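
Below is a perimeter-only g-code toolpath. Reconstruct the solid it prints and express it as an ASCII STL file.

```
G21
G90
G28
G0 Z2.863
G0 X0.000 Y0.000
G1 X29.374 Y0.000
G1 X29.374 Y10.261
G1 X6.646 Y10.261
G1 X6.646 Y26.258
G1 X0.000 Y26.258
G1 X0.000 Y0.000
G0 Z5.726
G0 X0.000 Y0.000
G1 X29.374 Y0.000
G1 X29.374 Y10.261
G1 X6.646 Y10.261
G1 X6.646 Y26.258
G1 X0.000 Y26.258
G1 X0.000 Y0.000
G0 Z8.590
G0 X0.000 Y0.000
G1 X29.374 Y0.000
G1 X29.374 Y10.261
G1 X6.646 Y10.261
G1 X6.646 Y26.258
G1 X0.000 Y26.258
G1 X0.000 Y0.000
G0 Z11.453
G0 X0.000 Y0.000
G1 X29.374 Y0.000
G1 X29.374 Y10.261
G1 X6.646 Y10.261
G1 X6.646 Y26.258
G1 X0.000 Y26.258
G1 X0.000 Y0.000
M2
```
solid part
  facet normal 0.0000 0.0000 -1.0000
    outer loop
      vertex 29.374 10.261 0.000
      vertex 29.374 0.000 0.000
      vertex 0.000 0.000 0.000
    endloop
  endfacet
  facet normal 0.0000 0.0000 -1.0000
    outer loop
      vertex 6.646 10.261 0.000
      vertex 29.374 10.261 0.000
      vertex 0.000 0.000 0.000
    endloop
  endfacet
  facet normal 0.0000 0.0000 -1.0000
    outer loop
      vertex 6.646 26.258 0.000
      vertex 6.646 10.261 0.000
      vertex 0.000 0.000 0.000
    endloop
  endfacet
  facet normal 0.0000 0.0000 -1.0000
    outer loop
      vertex 0.000 26.258 0.000
      vertex 6.646 26.258 0.000
      vertex 0.000 0.000 0.000
    endloop
  endfacet
  facet normal 0.0000 0.0000 1.0000
    outer loop
      vertex 0.000 0.000 11.453
      vertex 29.374 0.000 11.453
      vertex 29.374 10.261 11.453
    endloop
  endfacet
  facet normal 0.0000 0.0000 1.0000
    outer loop
      vertex 0.000 0.000 11.453
      vertex 29.374 10.261 11.453
      vertex 6.646 10.261 11.453
    endloop
  endfacet
  facet normal 0.0000 0.0000 1.0000
    outer loop
      vertex 0.000 0.000 11.453
      vertex 6.646 10.261 11.453
      vertex 6.646 26.258 11.453
    endloop
  endfacet
  facet normal 0.0000 0.0000 1.0000
    outer loop
      vertex 0.000 0.000 11.453
      vertex 6.646 26.258 11.453
      vertex 0.000 26.258 11.453
    endloop
  endfacet
  facet normal 0.0000 -1.0000 0.0000
    outer loop
      vertex 0.000 0.000 0.000
      vertex 29.374 0.000 0.000
      vertex 29.374 0.000 11.453
    endloop
  endfacet
  facet normal 0.0000 -1.0000 0.0000
    outer loop
      vertex 0.000 0.000 0.000
      vertex 29.374 0.000 11.453
      vertex 0.000 0.000 11.453
    endloop
  endfacet
  facet normal 1.0000 0.0000 0.0000
    outer loop
      vertex 29.374 0.000 0.000
      vertex 29.374 10.261 0.000
      vertex 29.374 10.261 11.453
    endloop
  endfacet
  facet normal 1.0000 0.0000 0.0000
    outer loop
      vertex 29.374 0.000 0.000
      vertex 29.374 10.261 11.453
      vertex 29.374 0.000 11.453
    endloop
  endfacet
  facet normal 0.0000 1.0000 0.0000
    outer loop
      vertex 29.374 10.261 0.000
      vertex 6.646 10.261 0.000
      vertex 6.646 10.261 11.453
    endloop
  endfacet
  facet normal 0.0000 1.0000 0.0000
    outer loop
      vertex 29.374 10.261 0.000
      vertex 6.646 10.261 11.453
      vertex 29.374 10.261 11.453
    endloop
  endfacet
  facet normal 1.0000 0.0000 0.0000
    outer loop
      vertex 6.646 10.261 0.000
      vertex 6.646 26.258 0.000
      vertex 6.646 26.258 11.453
    endloop
  endfacet
  facet normal 1.0000 0.0000 0.0000
    outer loop
      vertex 6.646 10.261 0.000
      vertex 6.646 26.258 11.453
      vertex 6.646 10.261 11.453
    endloop
  endfacet
  facet normal 0.0000 1.0000 0.0000
    outer loop
      vertex 6.646 26.258 0.000
      vertex 0.000 26.258 0.000
      vertex 0.000 26.258 11.453
    endloop
  endfacet
  facet normal 0.0000 1.0000 0.0000
    outer loop
      vertex 6.646 26.258 0.000
      vertex 0.000 26.258 11.453
      vertex 6.646 26.258 11.453
    endloop
  endfacet
  facet normal -1.0000 0.0000 0.0000
    outer loop
      vertex 0.000 26.258 0.000
      vertex 0.000 0.000 0.000
      vertex 0.000 0.000 11.453
    endloop
  endfacet
  facet normal -1.0000 0.0000 0.0000
    outer loop
      vertex 0.000 26.258 0.000
      vertex 0.000 0.000 11.453
      vertex 0.000 26.258 11.453
    endloop
  endfacet
endsolid part

The G0 Z moves step by Δz≈2.863 mm. Every layer's G1 loop is the same polygon, so the solid is a straight extrusion of it from z=0 to z≈11.5. Closing with flat bottom and top caps and triangulating gives 20 facets — an L-shaped prism: outer 29.4 × 26.3 mm, arm thicknesses ≈ 10.3 mm (horizontal) and 6.65 mm (vertical), extruded 11.5 mm in z.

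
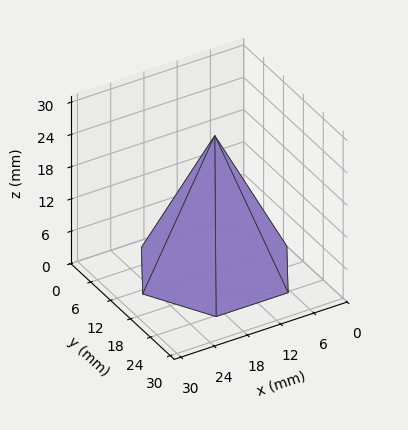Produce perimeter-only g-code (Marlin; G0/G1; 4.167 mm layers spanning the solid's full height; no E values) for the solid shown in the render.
Reading the render: the shape is a regular 6-sided pyramid, base circumscribed radius ≈ 13 mm, apex at z ≈ 25 mm (dimensions read to the nearest mm from the axis ticks). For the g-code, the solid's height is divided into equal slices at the stated Δz and each level perimeter traced with G1 moves after a G0 lift.

; perimeter-only toolpath
G21 ; units = mm
G90 ; absolute positioning
G28 ; home
; layer 1
G0 Z4.167
G0 X23.833 Y13.000
G1 X18.417 Y22.382
G1 X7.583 Y22.382
G1 X2.167 Y13.000
G1 X7.583 Y3.618
G1 X18.417 Y3.618
G1 X23.833 Y13.000
; layer 2
G0 Z8.333
G0 X21.667 Y13.000
G1 X17.333 Y20.505
G1 X8.667 Y20.505
G1 X4.333 Y13.000
G1 X8.667 Y5.495
G1 X17.333 Y5.495
G1 X21.667 Y13.000
; layer 3
G0 Z12.500
G0 X19.500 Y13.000
G1 X16.250 Y18.629
G1 X9.750 Y18.629
G1 X6.500 Y13.000
G1 X9.750 Y7.371
G1 X16.250 Y7.371
G1 X19.500 Y13.000
; layer 4
G0 Z16.667
G0 X17.333 Y13.000
G1 X15.167 Y16.753
G1 X10.833 Y16.753
G1 X8.667 Y13.000
G1 X10.833 Y9.247
G1 X15.167 Y9.247
G1 X17.333 Y13.000
; layer 5
G0 Z20.833
G0 X15.167 Y13.000
G1 X14.083 Y14.876
G1 X11.917 Y14.876
G1 X10.833 Y13.000
G1 X11.917 Y11.124
G1 X14.083 Y11.124
G1 X15.167 Y13.000
M2 ; end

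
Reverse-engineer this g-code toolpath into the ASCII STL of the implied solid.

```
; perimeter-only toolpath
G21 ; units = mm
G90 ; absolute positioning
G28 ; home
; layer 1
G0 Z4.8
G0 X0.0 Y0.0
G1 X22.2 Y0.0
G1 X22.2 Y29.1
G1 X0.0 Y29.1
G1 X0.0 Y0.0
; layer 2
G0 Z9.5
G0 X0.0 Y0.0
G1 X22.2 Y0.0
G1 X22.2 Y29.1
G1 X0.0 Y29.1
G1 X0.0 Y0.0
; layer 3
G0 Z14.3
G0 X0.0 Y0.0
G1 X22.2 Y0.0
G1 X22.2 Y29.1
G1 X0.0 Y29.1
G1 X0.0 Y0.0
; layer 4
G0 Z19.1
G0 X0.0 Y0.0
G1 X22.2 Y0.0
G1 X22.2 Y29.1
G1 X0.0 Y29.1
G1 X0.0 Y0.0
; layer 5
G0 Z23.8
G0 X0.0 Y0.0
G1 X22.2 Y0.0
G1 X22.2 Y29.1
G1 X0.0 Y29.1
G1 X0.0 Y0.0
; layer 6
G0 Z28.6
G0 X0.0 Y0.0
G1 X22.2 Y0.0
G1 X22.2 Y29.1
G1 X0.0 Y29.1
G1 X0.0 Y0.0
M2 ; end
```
solid part
  facet normal 0.0000 0.0000 -1.0000
    outer loop
      vertex 22.2 29.1 0.0
      vertex 22.2 0.0 0.0
      vertex 0.0 0.0 0.0
    endloop
  endfacet
  facet normal 0.0000 0.0000 -1.0000
    outer loop
      vertex 0.0 29.1 0.0
      vertex 22.2 29.1 0.0
      vertex 0.0 0.0 0.0
    endloop
  endfacet
  facet normal 0.0000 0.0000 1.0000
    outer loop
      vertex 0.0 0.0 28.6
      vertex 22.2 0.0 28.6
      vertex 22.2 29.1 28.6
    endloop
  endfacet
  facet normal 0.0000 0.0000 1.0000
    outer loop
      vertex 0.0 0.0 28.6
      vertex 22.2 29.1 28.6
      vertex 0.0 29.1 28.6
    endloop
  endfacet
  facet normal 0.0000 -1.0000 0.0000
    outer loop
      vertex 0.0 0.0 0.0
      vertex 22.2 0.0 0.0
      vertex 22.2 0.0 28.6
    endloop
  endfacet
  facet normal 0.0000 -1.0000 0.0000
    outer loop
      vertex 0.0 0.0 0.0
      vertex 22.2 0.0 28.6
      vertex 0.0 0.0 28.6
    endloop
  endfacet
  facet normal 0.0000 1.0000 0.0000
    outer loop
      vertex 22.2 29.1 28.6
      vertex 22.2 29.1 0.0
      vertex 0.0 29.1 0.0
    endloop
  endfacet
  facet normal 0.0000 1.0000 0.0000
    outer loop
      vertex 0.0 29.1 28.6
      vertex 22.2 29.1 28.6
      vertex 0.0 29.1 0.0
    endloop
  endfacet
  facet normal -1.0000 0.0000 0.0000
    outer loop
      vertex 0.0 29.1 28.6
      vertex 0.0 29.1 0.0
      vertex 0.0 0.0 0.0
    endloop
  endfacet
  facet normal -1.0000 0.0000 0.0000
    outer loop
      vertex 0.0 0.0 28.6
      vertex 0.0 29.1 28.6
      vertex 0.0 0.0 0.0
    endloop
  endfacet
  facet normal 1.0000 0.0000 0.0000
    outer loop
      vertex 22.2 0.0 0.0
      vertex 22.2 29.1 0.0
      vertex 22.2 29.1 28.6
    endloop
  endfacet
  facet normal 1.0000 0.0000 0.0000
    outer loop
      vertex 22.2 0.0 0.0
      vertex 22.2 29.1 28.6
      vertex 22.2 0.0 28.6
    endloop
  endfacet
endsolid part

The G0 Z moves step by Δz≈4.8 mm. Every layer's G1 loop is the same polygon, so the solid is a straight extrusion of it from z=0 to z≈28.6. Closing with flat bottom and top caps and triangulating gives 12 facets — a rectangular box, roughly 22.2 × 29.1 mm footprint and 28.6 mm tall.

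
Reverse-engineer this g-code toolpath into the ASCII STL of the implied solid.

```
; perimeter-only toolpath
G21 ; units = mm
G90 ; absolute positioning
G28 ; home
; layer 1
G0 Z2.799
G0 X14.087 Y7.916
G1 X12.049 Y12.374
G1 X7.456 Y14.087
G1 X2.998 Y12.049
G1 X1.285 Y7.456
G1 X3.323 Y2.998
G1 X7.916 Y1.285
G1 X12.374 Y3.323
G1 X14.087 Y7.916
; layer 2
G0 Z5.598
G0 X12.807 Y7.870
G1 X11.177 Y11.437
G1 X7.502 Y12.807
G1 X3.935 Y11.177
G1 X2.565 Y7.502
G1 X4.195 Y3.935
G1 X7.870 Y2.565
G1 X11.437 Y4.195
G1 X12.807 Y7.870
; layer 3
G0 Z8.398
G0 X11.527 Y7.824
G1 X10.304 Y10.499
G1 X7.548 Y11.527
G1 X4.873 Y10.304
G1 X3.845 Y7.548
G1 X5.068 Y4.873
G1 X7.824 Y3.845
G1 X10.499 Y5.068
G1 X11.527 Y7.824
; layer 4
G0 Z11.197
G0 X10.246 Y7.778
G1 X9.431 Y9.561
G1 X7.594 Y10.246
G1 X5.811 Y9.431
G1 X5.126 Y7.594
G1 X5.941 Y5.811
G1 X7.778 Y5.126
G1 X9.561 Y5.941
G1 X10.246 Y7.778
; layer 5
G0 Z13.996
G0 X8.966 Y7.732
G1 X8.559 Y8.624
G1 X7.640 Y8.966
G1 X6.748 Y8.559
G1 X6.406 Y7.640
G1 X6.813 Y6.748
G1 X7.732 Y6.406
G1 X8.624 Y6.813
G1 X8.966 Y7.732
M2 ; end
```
solid part
  facet normal 0.0000 0.0000 -1.0000
    outer loop
      vertex 7.410 15.367 0.000
      vertex 12.922 13.312 0.000
      vertex 15.367 7.962 0.000
    endloop
  endfacet
  facet normal 0.0000 0.0000 -1.0000
    outer loop
      vertex 2.060 12.922 0.000
      vertex 7.410 15.367 0.000
      vertex 15.367 7.962 0.000
    endloop
  endfacet
  facet normal 0.0000 0.0000 -1.0000
    outer loop
      vertex 0.005 7.410 0.000
      vertex 2.060 12.922 0.000
      vertex 15.367 7.962 0.000
    endloop
  endfacet
  facet normal 0.0000 0.0000 -1.0000
    outer loop
      vertex 2.450 2.060 0.000
      vertex 0.005 7.410 0.000
      vertex 15.367 7.962 0.000
    endloop
  endfacet
  facet normal 0.0000 0.0000 -1.0000
    outer loop
      vertex 7.962 0.005 0.000
      vertex 2.450 2.060 0.000
      vertex 15.367 7.962 0.000
    endloop
  endfacet
  facet normal 0.0000 0.0000 -1.0000
    outer loop
      vertex 13.312 2.450 0.000
      vertex 7.962 0.005 0.000
      vertex 15.367 7.962 0.000
    endloop
  endfacet
  facet normal 0.8377 0.3828 0.3894
    outer loop
      vertex 15.367 7.962 0.000
      vertex 12.922 13.312 0.000
      vertex 7.686 7.686 16.795
    endloop
  endfacet
  facet normal 0.3218 0.8630 0.3894
    outer loop
      vertex 12.922 13.312 0.000
      vertex 7.410 15.367 0.000
      vertex 7.686 7.686 16.795
    endloop
  endfacet
  facet normal -0.3828 0.8377 0.3894
    outer loop
      vertex 7.410 15.367 0.000
      vertex 2.060 12.922 0.000
      vertex 7.686 7.686 16.795
    endloop
  endfacet
  facet normal -0.8630 0.3218 0.3894
    outer loop
      vertex 2.060 12.922 0.000
      vertex 0.005 7.410 0.000
      vertex 7.686 7.686 16.795
    endloop
  endfacet
  facet normal -0.8377 -0.3828 0.3894
    outer loop
      vertex 0.005 7.410 0.000
      vertex 2.450 2.060 0.000
      vertex 7.686 7.686 16.795
    endloop
  endfacet
  facet normal -0.3218 -0.8630 0.3894
    outer loop
      vertex 2.450 2.060 0.000
      vertex 7.962 0.005 0.000
      vertex 7.686 7.686 16.795
    endloop
  endfacet
  facet normal 0.3828 -0.8377 0.3894
    outer loop
      vertex 7.962 0.005 0.000
      vertex 13.312 2.450 0.000
      vertex 7.686 7.686 16.795
    endloop
  endfacet
  facet normal 0.8630 -0.3218 0.3894
    outer loop
      vertex 13.312 2.450 0.000
      vertex 15.367 7.962 0.000
      vertex 7.686 7.686 16.795
    endloop
  endfacet
endsolid part

The G0 Z moves step by Δz≈2.799 mm. The G1 loops shrink linearly with z, so the solid tapers from its base footprint up to z≈16.8. Closing with a flat bottom cap and the tapered top and triangulating gives 14 facets — a regular 8-sided pyramid, base circumscribed radius ≈ 7.69 mm, apex at z ≈ 16.8 mm.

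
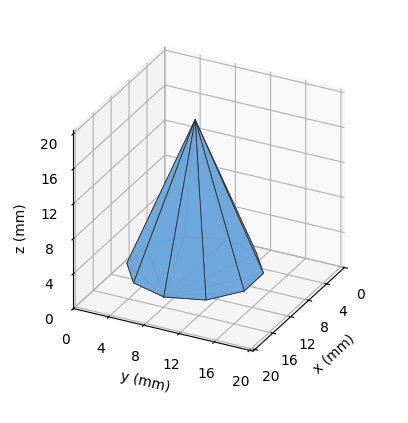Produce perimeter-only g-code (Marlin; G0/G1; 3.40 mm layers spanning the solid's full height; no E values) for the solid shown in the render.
Reading the render: the shape is a regular 10-sided pyramid, base circumscribed radius ≈ 7 mm, apex at z ≈ 17 mm (dimensions read to the nearest mm from the axis ticks). For the g-code, the solid's height is divided into equal slices at the stated Δz and each level perimeter traced with G1 moves after a G0 lift.

; perimeter-only toolpath
G21 ; units = mm
G90 ; absolute positioning
G28 ; home
; layer 1
G0 Z3.40
G0 X12.60 Y7.00
G1 X11.53 Y10.29
G1 X8.73 Y12.33
G1 X5.27 Y12.33
G1 X2.47 Y10.29
G1 X1.40 Y7.00
G1 X2.47 Y3.71
G1 X5.27 Y1.67
G1 X8.73 Y1.67
G1 X11.53 Y3.71
G1 X12.60 Y7.00
; layer 2
G0 Z6.80
G0 X11.20 Y7.00
G1 X10.40 Y9.47
G1 X8.30 Y11.00
G1 X5.70 Y11.00
G1 X3.60 Y9.47
G1 X2.80 Y7.00
G1 X3.60 Y4.53
G1 X5.70 Y3.00
G1 X8.30 Y3.00
G1 X10.40 Y4.53
G1 X11.20 Y7.00
; layer 3
G0 Z10.20
G0 X9.80 Y7.00
G1 X9.26 Y8.64
G1 X7.86 Y9.66
G1 X6.14 Y9.66
G1 X4.74 Y8.64
G1 X4.20 Y7.00
G1 X4.74 Y5.36
G1 X6.14 Y4.34
G1 X7.86 Y4.34
G1 X9.26 Y5.36
G1 X9.80 Y7.00
; layer 4
G0 Z13.60
G0 X8.40 Y7.00
G1 X8.13 Y7.82
G1 X7.43 Y8.33
G1 X6.57 Y8.33
G1 X5.87 Y7.82
G1 X5.60 Y7.00
G1 X5.87 Y6.18
G1 X6.57 Y5.67
G1 X7.43 Y5.67
G1 X8.13 Y6.18
G1 X8.40 Y7.00
M2 ; end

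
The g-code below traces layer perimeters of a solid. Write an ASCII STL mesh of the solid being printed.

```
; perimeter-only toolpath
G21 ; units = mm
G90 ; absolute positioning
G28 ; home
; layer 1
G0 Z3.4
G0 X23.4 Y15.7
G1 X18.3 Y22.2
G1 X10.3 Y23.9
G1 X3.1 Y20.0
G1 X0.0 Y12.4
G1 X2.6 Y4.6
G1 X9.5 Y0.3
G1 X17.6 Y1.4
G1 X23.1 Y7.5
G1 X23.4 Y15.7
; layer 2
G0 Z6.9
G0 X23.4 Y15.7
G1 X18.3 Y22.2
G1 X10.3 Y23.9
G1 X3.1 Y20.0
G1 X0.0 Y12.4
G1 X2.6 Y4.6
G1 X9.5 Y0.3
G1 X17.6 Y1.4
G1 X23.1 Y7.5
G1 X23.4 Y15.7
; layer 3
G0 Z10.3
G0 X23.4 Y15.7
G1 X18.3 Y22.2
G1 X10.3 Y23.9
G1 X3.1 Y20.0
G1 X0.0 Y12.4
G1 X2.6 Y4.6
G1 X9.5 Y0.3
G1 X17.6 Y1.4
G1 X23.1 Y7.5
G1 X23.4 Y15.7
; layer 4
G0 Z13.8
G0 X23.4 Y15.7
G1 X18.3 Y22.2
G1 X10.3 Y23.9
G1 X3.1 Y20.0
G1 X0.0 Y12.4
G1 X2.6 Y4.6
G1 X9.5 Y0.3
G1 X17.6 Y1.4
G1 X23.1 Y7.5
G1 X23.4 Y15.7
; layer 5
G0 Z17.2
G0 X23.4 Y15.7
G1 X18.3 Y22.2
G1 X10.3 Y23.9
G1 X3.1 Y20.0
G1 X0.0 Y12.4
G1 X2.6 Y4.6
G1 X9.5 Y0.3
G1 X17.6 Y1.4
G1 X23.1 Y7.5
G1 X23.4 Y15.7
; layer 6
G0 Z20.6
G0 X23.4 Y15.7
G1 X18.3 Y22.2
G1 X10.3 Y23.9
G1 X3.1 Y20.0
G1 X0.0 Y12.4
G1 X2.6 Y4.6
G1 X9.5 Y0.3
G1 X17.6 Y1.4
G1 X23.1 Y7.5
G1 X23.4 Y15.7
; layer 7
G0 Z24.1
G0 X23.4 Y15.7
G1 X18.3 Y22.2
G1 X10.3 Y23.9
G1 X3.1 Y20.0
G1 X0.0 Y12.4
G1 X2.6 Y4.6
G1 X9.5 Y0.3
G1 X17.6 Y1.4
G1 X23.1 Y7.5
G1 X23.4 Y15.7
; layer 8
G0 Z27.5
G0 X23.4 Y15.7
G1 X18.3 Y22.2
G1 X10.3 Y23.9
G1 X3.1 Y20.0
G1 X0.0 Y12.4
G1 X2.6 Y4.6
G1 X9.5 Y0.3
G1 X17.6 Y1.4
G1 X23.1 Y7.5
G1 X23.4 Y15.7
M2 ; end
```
solid part
  facet normal 0.0000 0.0000 -1.0000
    outer loop
      vertex 10.3 23.9 0.0
      vertex 18.3 22.2 0.0
      vertex 23.4 15.7 0.0
    endloop
  endfacet
  facet normal 0.0000 0.0000 -1.0000
    outer loop
      vertex 3.1 20.0 0.0
      vertex 10.3 23.9 0.0
      vertex 23.4 15.7 0.0
    endloop
  endfacet
  facet normal 0.0000 0.0000 -1.0000
    outer loop
      vertex 0.0 12.4 0.0
      vertex 3.1 20.0 0.0
      vertex 23.4 15.7 0.0
    endloop
  endfacet
  facet normal 0.0000 0.0000 -1.0000
    outer loop
      vertex 2.6 4.6 0.0
      vertex 0.0 12.4 0.0
      vertex 23.4 15.7 0.0
    endloop
  endfacet
  facet normal 0.0000 0.0000 -1.0000
    outer loop
      vertex 9.5 0.3 0.0
      vertex 2.6 4.6 0.0
      vertex 23.4 15.7 0.0
    endloop
  endfacet
  facet normal 0.0000 0.0000 -1.0000
    outer loop
      vertex 17.6 1.4 0.0
      vertex 9.5 0.3 0.0
      vertex 23.4 15.7 0.0
    endloop
  endfacet
  facet normal 0.0000 0.0000 -1.0000
    outer loop
      vertex 23.1 7.5 0.0
      vertex 17.6 1.4 0.0
      vertex 23.4 15.7 0.0
    endloop
  endfacet
  facet normal 0.0000 0.0000 1.0000
    outer loop
      vertex 23.4 15.7 27.5
      vertex 18.3 22.2 27.5
      vertex 10.3 23.9 27.5
    endloop
  endfacet
  facet normal 0.0000 0.0000 1.0000
    outer loop
      vertex 23.4 15.7 27.5
      vertex 10.3 23.9 27.5
      vertex 3.1 20.0 27.5
    endloop
  endfacet
  facet normal 0.0000 0.0000 1.0000
    outer loop
      vertex 23.4 15.7 27.5
      vertex 3.1 20.0 27.5
      vertex 0.0 12.4 27.5
    endloop
  endfacet
  facet normal 0.0000 0.0000 1.0000
    outer loop
      vertex 23.4 15.7 27.5
      vertex 0.0 12.4 27.5
      vertex 2.6 4.6 27.5
    endloop
  endfacet
  facet normal 0.0000 0.0000 1.0000
    outer loop
      vertex 23.4 15.7 27.5
      vertex 2.6 4.6 27.5
      vertex 9.5 0.3 27.5
    endloop
  endfacet
  facet normal 0.0000 0.0000 1.0000
    outer loop
      vertex 23.4 15.7 27.5
      vertex 9.5 0.3 27.5
      vertex 17.6 1.4 27.5
    endloop
  endfacet
  facet normal 0.0000 0.0000 1.0000
    outer loop
      vertex 23.4 15.7 27.5
      vertex 17.6 1.4 27.5
      vertex 23.1 7.5 27.5
    endloop
  endfacet
  facet normal 0.7867 0.6173 0.0000
    outer loop
      vertex 23.4 15.7 0.0
      vertex 18.3 22.2 0.0
      vertex 18.3 22.2 27.5
    endloop
  endfacet
  facet normal 0.7867 0.6173 0.0000
    outer loop
      vertex 23.4 15.7 0.0
      vertex 18.3 22.2 27.5
      vertex 23.4 15.7 27.5
    endloop
  endfacet
  facet normal 0.2079 0.9782 0.0000
    outer loop
      vertex 18.3 22.2 0.0
      vertex 10.3 23.9 0.0
      vertex 10.3 23.9 27.5
    endloop
  endfacet
  facet normal 0.2079 0.9782 0.0000
    outer loop
      vertex 18.3 22.2 0.0
      vertex 10.3 23.9 27.5
      vertex 18.3 22.2 27.5
    endloop
  endfacet
  facet normal -0.4763 0.8793 0.0000
    outer loop
      vertex 10.3 23.9 0.0
      vertex 3.1 20.0 0.0
      vertex 3.1 20.0 27.5
    endloop
  endfacet
  facet normal -0.4763 0.8793 0.0000
    outer loop
      vertex 10.3 23.9 0.0
      vertex 3.1 20.0 27.5
      vertex 10.3 23.9 27.5
    endloop
  endfacet
  facet normal -0.9259 0.3777 0.0000
    outer loop
      vertex 3.1 20.0 0.0
      vertex 0.0 12.4 0.0
      vertex 0.0 12.4 27.5
    endloop
  endfacet
  facet normal -0.9259 0.3777 0.0000
    outer loop
      vertex 3.1 20.0 0.0
      vertex 0.0 12.4 27.5
      vertex 3.1 20.0 27.5
    endloop
  endfacet
  facet normal -0.9487 -0.3162 0.0000
    outer loop
      vertex 0.0 12.4 0.0
      vertex 2.6 4.6 0.0
      vertex 2.6 4.6 27.5
    endloop
  endfacet
  facet normal -0.9487 -0.3162 0.0000
    outer loop
      vertex 0.0 12.4 0.0
      vertex 2.6 4.6 27.5
      vertex 0.0 12.4 27.5
    endloop
  endfacet
  facet normal -0.5289 -0.8487 0.0000
    outer loop
      vertex 2.6 4.6 0.0
      vertex 9.5 0.3 0.0
      vertex 9.5 0.3 27.5
    endloop
  endfacet
  facet normal -0.5289 -0.8487 0.0000
    outer loop
      vertex 2.6 4.6 0.0
      vertex 9.5 0.3 27.5
      vertex 2.6 4.6 27.5
    endloop
  endfacet
  facet normal 0.1346 -0.9909 0.0000
    outer loop
      vertex 9.5 0.3 0.0
      vertex 17.6 1.4 0.0
      vertex 17.6 1.4 27.5
    endloop
  endfacet
  facet normal 0.1346 -0.9909 0.0000
    outer loop
      vertex 9.5 0.3 0.0
      vertex 17.6 1.4 27.5
      vertex 9.5 0.3 27.5
    endloop
  endfacet
  facet normal 0.7427 -0.6696 0.0000
    outer loop
      vertex 17.6 1.4 0.0
      vertex 23.1 7.5 0.0
      vertex 23.1 7.5 27.5
    endloop
  endfacet
  facet normal 0.7427 -0.6696 0.0000
    outer loop
      vertex 17.6 1.4 0.0
      vertex 23.1 7.5 27.5
      vertex 17.6 1.4 27.5
    endloop
  endfacet
  facet normal 0.9993 -0.0366 0.0000
    outer loop
      vertex 23.1 7.5 0.0
      vertex 23.4 15.7 0.0
      vertex 23.4 15.7 27.5
    endloop
  endfacet
  facet normal 0.9993 -0.0366 0.0000
    outer loop
      vertex 23.1 7.5 0.0
      vertex 23.4 15.7 27.5
      vertex 23.1 7.5 27.5
    endloop
  endfacet
endsolid part

The G0 Z moves step by Δz≈3.4 mm. Every layer's G1 loop is the same polygon, so the solid is a straight extrusion of it from z=0 to z≈27.5. Closing with flat bottom and top caps and triangulating gives 32 facets — a regular 9-sided prism (a cylinder approximated with 9 flat sides), circumscribed radius ≈ 12 mm, height ≈ 27.5 mm.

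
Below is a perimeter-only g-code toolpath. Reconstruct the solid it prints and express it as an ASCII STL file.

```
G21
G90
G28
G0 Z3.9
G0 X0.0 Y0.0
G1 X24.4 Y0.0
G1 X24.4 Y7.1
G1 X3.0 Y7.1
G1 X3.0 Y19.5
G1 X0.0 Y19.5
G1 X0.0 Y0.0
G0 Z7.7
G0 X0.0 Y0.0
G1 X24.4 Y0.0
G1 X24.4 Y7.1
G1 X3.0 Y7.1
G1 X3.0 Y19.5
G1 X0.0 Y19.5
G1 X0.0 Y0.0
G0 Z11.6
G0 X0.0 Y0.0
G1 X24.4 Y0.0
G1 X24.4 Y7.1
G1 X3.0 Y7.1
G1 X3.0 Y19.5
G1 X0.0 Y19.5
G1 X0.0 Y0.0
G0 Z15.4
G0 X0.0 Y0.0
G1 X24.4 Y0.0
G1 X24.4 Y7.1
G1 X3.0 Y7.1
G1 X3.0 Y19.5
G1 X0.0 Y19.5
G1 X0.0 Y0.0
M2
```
solid part
  facet normal 0.0000 0.0000 -1.0000
    outer loop
      vertex 24.4 7.1 0.0
      vertex 24.4 0.0 0.0
      vertex 0.0 0.0 0.0
    endloop
  endfacet
  facet normal 0.0000 0.0000 -1.0000
    outer loop
      vertex 3.0 7.1 0.0
      vertex 24.4 7.1 0.0
      vertex 0.0 0.0 0.0
    endloop
  endfacet
  facet normal 0.0000 0.0000 -1.0000
    outer loop
      vertex 3.0 19.5 0.0
      vertex 3.0 7.1 0.0
      vertex 0.0 0.0 0.0
    endloop
  endfacet
  facet normal 0.0000 0.0000 -1.0000
    outer loop
      vertex 0.0 19.5 0.0
      vertex 3.0 19.5 0.0
      vertex 0.0 0.0 0.0
    endloop
  endfacet
  facet normal 0.0000 0.0000 1.0000
    outer loop
      vertex 0.0 0.0 15.4
      vertex 24.4 0.0 15.4
      vertex 24.4 7.1 15.4
    endloop
  endfacet
  facet normal 0.0000 0.0000 1.0000
    outer loop
      vertex 0.0 0.0 15.4
      vertex 24.4 7.1 15.4
      vertex 3.0 7.1 15.4
    endloop
  endfacet
  facet normal 0.0000 0.0000 1.0000
    outer loop
      vertex 0.0 0.0 15.4
      vertex 3.0 7.1 15.4
      vertex 3.0 19.5 15.4
    endloop
  endfacet
  facet normal 0.0000 0.0000 1.0000
    outer loop
      vertex 0.0 0.0 15.4
      vertex 3.0 19.5 15.4
      vertex 0.0 19.5 15.4
    endloop
  endfacet
  facet normal 0.0000 -1.0000 0.0000
    outer loop
      vertex 0.0 0.0 0.0
      vertex 24.4 0.0 0.0
      vertex 24.4 0.0 15.4
    endloop
  endfacet
  facet normal 0.0000 -1.0000 0.0000
    outer loop
      vertex 0.0 0.0 0.0
      vertex 24.4 0.0 15.4
      vertex 0.0 0.0 15.4
    endloop
  endfacet
  facet normal 1.0000 0.0000 0.0000
    outer loop
      vertex 24.4 0.0 0.0
      vertex 24.4 7.1 0.0
      vertex 24.4 7.1 15.4
    endloop
  endfacet
  facet normal 1.0000 0.0000 0.0000
    outer loop
      vertex 24.4 0.0 0.0
      vertex 24.4 7.1 15.4
      vertex 24.4 0.0 15.4
    endloop
  endfacet
  facet normal 0.0000 1.0000 0.0000
    outer loop
      vertex 24.4 7.1 0.0
      vertex 3.0 7.1 0.0
      vertex 3.0 7.1 15.4
    endloop
  endfacet
  facet normal 0.0000 1.0000 0.0000
    outer loop
      vertex 24.4 7.1 0.0
      vertex 3.0 7.1 15.4
      vertex 24.4 7.1 15.4
    endloop
  endfacet
  facet normal 1.0000 0.0000 0.0000
    outer loop
      vertex 3.0 7.1 0.0
      vertex 3.0 19.5 0.0
      vertex 3.0 19.5 15.4
    endloop
  endfacet
  facet normal 1.0000 0.0000 0.0000
    outer loop
      vertex 3.0 7.1 0.0
      vertex 3.0 19.5 15.4
      vertex 3.0 7.1 15.4
    endloop
  endfacet
  facet normal 0.0000 1.0000 0.0000
    outer loop
      vertex 3.0 19.5 0.0
      vertex 0.0 19.5 0.0
      vertex 0.0 19.5 15.4
    endloop
  endfacet
  facet normal 0.0000 1.0000 0.0000
    outer loop
      vertex 3.0 19.5 0.0
      vertex 0.0 19.5 15.4
      vertex 3.0 19.5 15.4
    endloop
  endfacet
  facet normal -1.0000 0.0000 0.0000
    outer loop
      vertex 0.0 19.5 0.0
      vertex 0.0 0.0 0.0
      vertex 0.0 0.0 15.4
    endloop
  endfacet
  facet normal -1.0000 0.0000 0.0000
    outer loop
      vertex 0.0 19.5 0.0
      vertex 0.0 0.0 15.4
      vertex 0.0 19.5 15.4
    endloop
  endfacet
endsolid part

The G0 Z moves step by Δz≈3.9 mm. Every layer's G1 loop is the same polygon, so the solid is a straight extrusion of it from z=0 to z≈15.4. Closing with flat bottom and top caps and triangulating gives 20 facets — an L-shaped prism: outer 24.4 × 19.5 mm, arm thicknesses ≈ 7.1 mm (horizontal) and 3 mm (vertical), extruded 15.4 mm in z.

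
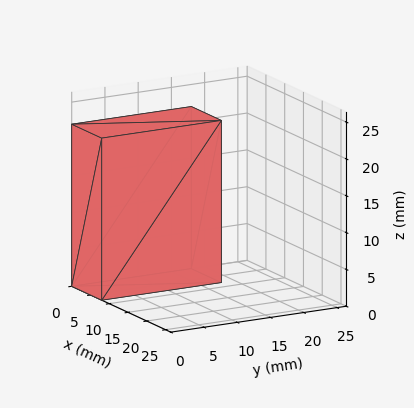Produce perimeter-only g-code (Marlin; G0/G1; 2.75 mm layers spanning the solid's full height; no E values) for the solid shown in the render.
Reading the render: the shape is a rectangular box, roughly 8 × 18 mm footprint and 22 mm tall (dimensions read to the nearest mm from the axis ticks). For the g-code, the solid's height is divided into equal slices at the stated Δz and each level perimeter traced with G1 moves after a G0 lift.

; perimeter-only toolpath
G21 ; units = mm
G90 ; absolute positioning
G28 ; home
; layer 1
G0 Z2.75
G0 X0.00 Y0.00
G1 X8.00 Y0.00
G1 X8.00 Y18.00
G1 X0.00 Y18.00
G1 X0.00 Y0.00
; layer 2
G0 Z5.50
G0 X0.00 Y0.00
G1 X8.00 Y0.00
G1 X8.00 Y18.00
G1 X0.00 Y18.00
G1 X0.00 Y0.00
; layer 3
G0 Z8.25
G0 X0.00 Y0.00
G1 X8.00 Y0.00
G1 X8.00 Y18.00
G1 X0.00 Y18.00
G1 X0.00 Y0.00
; layer 4
G0 Z11.00
G0 X0.00 Y0.00
G1 X8.00 Y0.00
G1 X8.00 Y18.00
G1 X0.00 Y18.00
G1 X0.00 Y0.00
; layer 5
G0 Z13.75
G0 X0.00 Y0.00
G1 X8.00 Y0.00
G1 X8.00 Y18.00
G1 X0.00 Y18.00
G1 X0.00 Y0.00
; layer 6
G0 Z16.50
G0 X0.00 Y0.00
G1 X8.00 Y0.00
G1 X8.00 Y18.00
G1 X0.00 Y18.00
G1 X0.00 Y0.00
; layer 7
G0 Z19.25
G0 X0.00 Y0.00
G1 X8.00 Y0.00
G1 X8.00 Y18.00
G1 X0.00 Y18.00
G1 X0.00 Y0.00
; layer 8
G0 Z22.00
G0 X0.00 Y0.00
G1 X8.00 Y0.00
G1 X8.00 Y18.00
G1 X0.00 Y18.00
G1 X0.00 Y0.00
M2 ; end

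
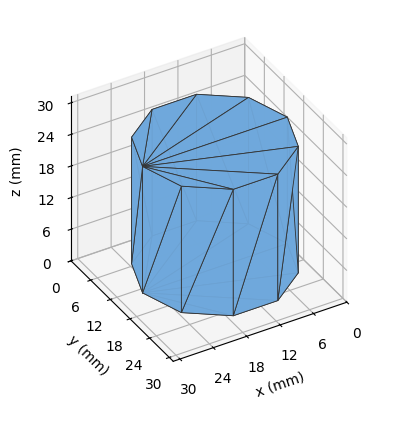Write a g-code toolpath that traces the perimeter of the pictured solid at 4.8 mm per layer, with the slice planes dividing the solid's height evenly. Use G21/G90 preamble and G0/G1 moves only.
Reading the render: the shape is a regular 10-sided prism (a cylinder approximated with 10 flat sides), circumscribed radius ≈ 13 mm, height ≈ 24 mm (dimensions read to the nearest mm from the axis ticks). For the g-code, the solid's height is divided into equal slices at the stated Δz and each level perimeter traced with G1 moves after a G0 lift.

; perimeter-only toolpath
G21 ; units = mm
G90 ; absolute positioning
G28 ; home
; layer 1
G0 Z4.8
G0 X26.0 Y13.0
G1 X23.5 Y20.6
G1 X17.0 Y25.4
G1 X9.0 Y25.4
G1 X2.5 Y20.6
G1 X0.0 Y13.0
G1 X2.5 Y5.4
G1 X9.0 Y0.6
G1 X17.0 Y0.6
G1 X23.5 Y5.4
G1 X26.0 Y13.0
; layer 2
G0 Z9.6
G0 X26.0 Y13.0
G1 X23.5 Y20.6
G1 X17.0 Y25.4
G1 X9.0 Y25.4
G1 X2.5 Y20.6
G1 X0.0 Y13.0
G1 X2.5 Y5.4
G1 X9.0 Y0.6
G1 X17.0 Y0.6
G1 X23.5 Y5.4
G1 X26.0 Y13.0
; layer 3
G0 Z14.4
G0 X26.0 Y13.0
G1 X23.5 Y20.6
G1 X17.0 Y25.4
G1 X9.0 Y25.4
G1 X2.5 Y20.6
G1 X0.0 Y13.0
G1 X2.5 Y5.4
G1 X9.0 Y0.6
G1 X17.0 Y0.6
G1 X23.5 Y5.4
G1 X26.0 Y13.0
; layer 4
G0 Z19.2
G0 X26.0 Y13.0
G1 X23.5 Y20.6
G1 X17.0 Y25.4
G1 X9.0 Y25.4
G1 X2.5 Y20.6
G1 X0.0 Y13.0
G1 X2.5 Y5.4
G1 X9.0 Y0.6
G1 X17.0 Y0.6
G1 X23.5 Y5.4
G1 X26.0 Y13.0
; layer 5
G0 Z24.0
G0 X26.0 Y13.0
G1 X23.5 Y20.6
G1 X17.0 Y25.4
G1 X9.0 Y25.4
G1 X2.5 Y20.6
G1 X0.0 Y13.0
G1 X2.5 Y5.4
G1 X9.0 Y0.6
G1 X17.0 Y0.6
G1 X23.5 Y5.4
G1 X26.0 Y13.0
M2 ; end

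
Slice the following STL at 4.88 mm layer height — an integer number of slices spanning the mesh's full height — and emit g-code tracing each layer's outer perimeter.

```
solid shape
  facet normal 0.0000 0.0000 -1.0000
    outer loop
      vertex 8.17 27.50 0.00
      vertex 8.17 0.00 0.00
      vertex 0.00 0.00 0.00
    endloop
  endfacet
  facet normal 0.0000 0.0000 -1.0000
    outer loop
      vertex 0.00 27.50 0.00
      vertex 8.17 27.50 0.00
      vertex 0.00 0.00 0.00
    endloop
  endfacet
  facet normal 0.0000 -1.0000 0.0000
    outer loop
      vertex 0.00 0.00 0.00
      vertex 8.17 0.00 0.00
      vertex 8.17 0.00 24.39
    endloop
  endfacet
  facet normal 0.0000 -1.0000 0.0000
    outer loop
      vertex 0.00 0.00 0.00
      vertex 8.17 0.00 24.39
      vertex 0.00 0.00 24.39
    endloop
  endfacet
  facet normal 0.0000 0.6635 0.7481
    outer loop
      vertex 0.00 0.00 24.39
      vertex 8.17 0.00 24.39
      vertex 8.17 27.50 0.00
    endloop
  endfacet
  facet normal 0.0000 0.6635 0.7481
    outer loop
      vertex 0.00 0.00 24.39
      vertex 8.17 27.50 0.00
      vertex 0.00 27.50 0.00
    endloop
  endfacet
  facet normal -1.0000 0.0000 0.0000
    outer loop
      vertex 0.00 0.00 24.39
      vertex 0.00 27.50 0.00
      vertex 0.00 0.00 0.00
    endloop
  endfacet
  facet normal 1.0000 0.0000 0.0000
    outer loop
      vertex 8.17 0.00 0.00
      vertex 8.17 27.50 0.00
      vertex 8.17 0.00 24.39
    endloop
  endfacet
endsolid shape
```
; perimeter-only toolpath
G21 ; units = mm
G90 ; absolute positioning
G28 ; home
; layer 1
G0 Z4.88
G0 X0.00 Y0.00
G1 X8.17 Y0.00
G1 X8.17 Y22.00
G1 X0.00 Y22.00
G1 X0.00 Y0.00
; layer 2
G0 Z9.76
G0 X0.00 Y0.00
G1 X8.17 Y0.00
G1 X8.17 Y16.50
G1 X0.00 Y16.50
G1 X0.00 Y0.00
; layer 3
G0 Z14.63
G0 X0.00 Y0.00
G1 X8.17 Y0.00
G1 X8.17 Y11.00
G1 X0.00 Y11.00
G1 X0.00 Y0.00
; layer 4
G0 Z19.51
G0 X0.00 Y0.00
G1 X8.17 Y0.00
G1 X8.17 Y5.50
G1 X0.00 Y5.50
G1 X0.00 Y0.00
M2 ; end

The solid is a wedge (ramp): 8.17 × 27.5 mm base, rising to 24.4 mm along the y=0 edge and sloping linearly to z=0 at y=27.5. Slicing at Δz = 4.88 mm — 5 equal slices spanning the solid's height, so layer i sits at z = i·h/5 — gives 4 non-empty perimeters. Each is a 4-segment closed polygon; G0 lifts to the layer z and rapids to the start vertex, then G1 traces the edges. The cross-section shrinks linearly with z (the slice at the apex is degenerate and omitted).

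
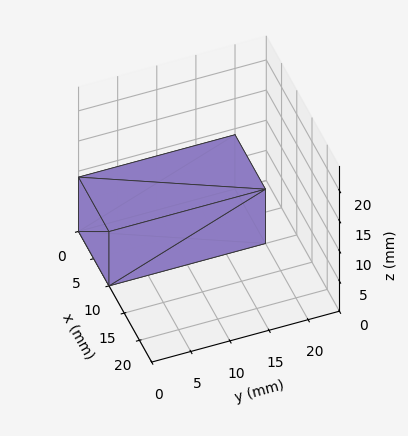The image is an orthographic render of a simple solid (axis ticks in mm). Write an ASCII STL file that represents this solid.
Reading the render: the shape is a rectangular box, roughly 10 × 20 mm footprint and 9 mm tall (dimensions read to the nearest mm from the axis ticks). For the STL, each face is triangulated and given an outward normal.

solid part
  facet normal 0.0000 0.0000 -1.0000
    outer loop
      vertex 10.000 20.000 0.000
      vertex 10.000 0.000 0.000
      vertex 0.000 0.000 0.000
    endloop
  endfacet
  facet normal 0.0000 0.0000 -1.0000
    outer loop
      vertex 0.000 20.000 0.000
      vertex 10.000 20.000 0.000
      vertex 0.000 0.000 0.000
    endloop
  endfacet
  facet normal 0.0000 0.0000 1.0000
    outer loop
      vertex 0.000 0.000 9.000
      vertex 10.000 0.000 9.000
      vertex 10.000 20.000 9.000
    endloop
  endfacet
  facet normal 0.0000 0.0000 1.0000
    outer loop
      vertex 0.000 0.000 9.000
      vertex 10.000 20.000 9.000
      vertex 0.000 20.000 9.000
    endloop
  endfacet
  facet normal 0.0000 -1.0000 0.0000
    outer loop
      vertex 0.000 0.000 0.000
      vertex 10.000 0.000 0.000
      vertex 10.000 0.000 9.000
    endloop
  endfacet
  facet normal 0.0000 -1.0000 0.0000
    outer loop
      vertex 0.000 0.000 0.000
      vertex 10.000 0.000 9.000
      vertex 0.000 0.000 9.000
    endloop
  endfacet
  facet normal 0.0000 1.0000 0.0000
    outer loop
      vertex 10.000 20.000 9.000
      vertex 10.000 20.000 0.000
      vertex 0.000 20.000 0.000
    endloop
  endfacet
  facet normal 0.0000 1.0000 0.0000
    outer loop
      vertex 0.000 20.000 9.000
      vertex 10.000 20.000 9.000
      vertex 0.000 20.000 0.000
    endloop
  endfacet
  facet normal -1.0000 0.0000 0.0000
    outer loop
      vertex 0.000 20.000 9.000
      vertex 0.000 20.000 0.000
      vertex 0.000 0.000 0.000
    endloop
  endfacet
  facet normal -1.0000 0.0000 0.0000
    outer loop
      vertex 0.000 0.000 9.000
      vertex 0.000 20.000 9.000
      vertex 0.000 0.000 0.000
    endloop
  endfacet
  facet normal 1.0000 0.0000 0.0000
    outer loop
      vertex 10.000 0.000 0.000
      vertex 10.000 20.000 0.000
      vertex 10.000 20.000 9.000
    endloop
  endfacet
  facet normal 1.0000 0.0000 0.0000
    outer loop
      vertex 10.000 0.000 0.000
      vertex 10.000 20.000 9.000
      vertex 10.000 0.000 9.000
    endloop
  endfacet
endsolid part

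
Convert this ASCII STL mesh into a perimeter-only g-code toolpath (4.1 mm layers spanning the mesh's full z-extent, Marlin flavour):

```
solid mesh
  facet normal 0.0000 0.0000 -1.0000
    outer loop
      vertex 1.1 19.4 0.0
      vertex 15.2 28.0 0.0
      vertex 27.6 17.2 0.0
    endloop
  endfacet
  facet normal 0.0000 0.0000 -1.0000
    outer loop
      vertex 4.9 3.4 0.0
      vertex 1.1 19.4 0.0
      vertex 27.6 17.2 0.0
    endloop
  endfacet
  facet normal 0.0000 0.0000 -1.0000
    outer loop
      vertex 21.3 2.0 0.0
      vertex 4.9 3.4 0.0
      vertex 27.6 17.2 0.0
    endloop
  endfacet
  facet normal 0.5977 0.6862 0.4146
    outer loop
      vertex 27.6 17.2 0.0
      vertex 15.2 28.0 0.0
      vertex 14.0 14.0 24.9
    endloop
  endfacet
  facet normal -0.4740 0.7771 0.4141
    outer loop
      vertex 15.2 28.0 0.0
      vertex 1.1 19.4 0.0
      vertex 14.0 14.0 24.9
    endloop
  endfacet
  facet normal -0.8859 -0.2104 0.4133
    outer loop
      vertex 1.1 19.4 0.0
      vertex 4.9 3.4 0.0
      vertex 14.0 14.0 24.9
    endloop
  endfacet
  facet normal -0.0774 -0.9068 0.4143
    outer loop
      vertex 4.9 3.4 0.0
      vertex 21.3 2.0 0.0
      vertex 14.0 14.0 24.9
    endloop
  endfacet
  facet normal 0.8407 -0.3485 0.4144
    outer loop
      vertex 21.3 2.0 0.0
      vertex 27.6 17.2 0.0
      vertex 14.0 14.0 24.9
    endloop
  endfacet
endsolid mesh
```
; perimeter-only toolpath
G21 ; units = mm
G90 ; absolute positioning
G28 ; home
; layer 1
G0 Z4.1
G0 X25.3 Y16.7
G1 X15.0 Y25.7
G1 X3.2 Y18.5
G1 X6.4 Y5.2
G1 X20.1 Y4.0
G1 X25.3 Y16.7
; layer 2
G0 Z8.3
G0 X23.1 Y16.1
G1 X14.8 Y23.3
G1 X5.4 Y17.6
G1 X7.9 Y6.9
G1 X18.9 Y6.0
G1 X23.1 Y16.1
; layer 3
G0 Z12.4
G0 X20.8 Y15.6
G1 X14.6 Y21.0
G1 X7.5 Y16.7
G1 X9.4 Y8.7
G1 X17.6 Y8.0
G1 X20.8 Y15.6
; layer 4
G0 Z16.6
G0 X18.5 Y15.1
G1 X14.4 Y18.7
G1 X9.7 Y15.8
G1 X11.0 Y10.5
G1 X16.4 Y10.0
G1 X18.5 Y15.1
; layer 5
G0 Z20.7
G0 X16.3 Y14.5
G1 X14.2 Y16.3
G1 X11.8 Y14.9
G1 X12.5 Y12.2
G1 X15.2 Y12.0
G1 X16.3 Y14.5
M2 ; end

The solid is a regular 5-sided pyramid, base circumscribed radius ≈ 14 mm, apex at z ≈ 24.9 mm. Slicing at Δz = 4.1 mm — 6 equal slices spanning the solid's height, so layer i sits at z = i·h/6 — gives 5 non-empty perimeters. Each is a 5-segment closed polygon; G0 lifts to the layer z and rapids to the start vertex, then G1 traces the edges. The cross-section shrinks linearly with z (the slice at the apex is degenerate and omitted).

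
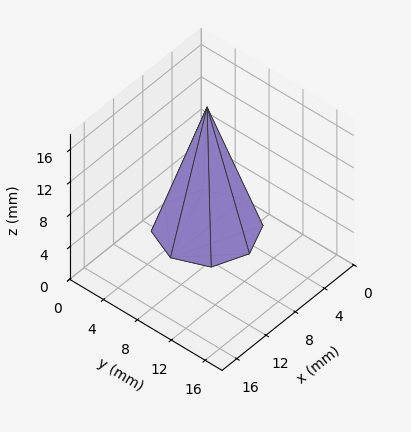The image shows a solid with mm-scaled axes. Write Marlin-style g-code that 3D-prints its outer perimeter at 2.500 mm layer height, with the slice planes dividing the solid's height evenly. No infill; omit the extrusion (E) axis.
Reading the render: the shape is a regular 8-sided pyramid, base circumscribed radius ≈ 5 mm, apex at z ≈ 15 mm (dimensions read to the nearest mm from the axis ticks). For the g-code, the solid's height is divided into equal slices at the stated Δz and each level perimeter traced with G1 moves after a G0 lift.

; perimeter-only toolpath
G21 ; units = mm
G90 ; absolute positioning
G28 ; home
; layer 1
G0 Z2.500
G0 X9.167 Y5.000
G1 X7.947 Y7.947
G1 X5.000 Y9.167
G1 X2.053 Y7.947
G1 X0.833 Y5.000
G1 X2.053 Y2.053
G1 X5.000 Y0.833
G1 X7.947 Y2.053
G1 X9.167 Y5.000
; layer 2
G0 Z5.000
G0 X8.333 Y5.000
G1 X7.357 Y7.357
G1 X5.000 Y8.333
G1 X2.643 Y7.357
G1 X1.667 Y5.000
G1 X2.643 Y2.643
G1 X5.000 Y1.667
G1 X7.357 Y2.643
G1 X8.333 Y5.000
; layer 3
G0 Z7.500
G0 X7.500 Y5.000
G1 X6.768 Y6.768
G1 X5.000 Y7.500
G1 X3.232 Y6.768
G1 X2.500 Y5.000
G1 X3.232 Y3.232
G1 X5.000 Y2.500
G1 X6.768 Y3.232
G1 X7.500 Y5.000
; layer 4
G0 Z10.000
G0 X6.667 Y5.000
G1 X6.179 Y6.179
G1 X5.000 Y6.667
G1 X3.821 Y6.179
G1 X3.333 Y5.000
G1 X3.821 Y3.821
G1 X5.000 Y3.333
G1 X6.179 Y3.821
G1 X6.667 Y5.000
; layer 5
G0 Z12.500
G0 X5.833 Y5.000
G1 X5.589 Y5.589
G1 X5.000 Y5.833
G1 X4.411 Y5.589
G1 X4.167 Y5.000
G1 X4.411 Y4.411
G1 X5.000 Y4.167
G1 X5.589 Y4.411
G1 X5.833 Y5.000
M2 ; end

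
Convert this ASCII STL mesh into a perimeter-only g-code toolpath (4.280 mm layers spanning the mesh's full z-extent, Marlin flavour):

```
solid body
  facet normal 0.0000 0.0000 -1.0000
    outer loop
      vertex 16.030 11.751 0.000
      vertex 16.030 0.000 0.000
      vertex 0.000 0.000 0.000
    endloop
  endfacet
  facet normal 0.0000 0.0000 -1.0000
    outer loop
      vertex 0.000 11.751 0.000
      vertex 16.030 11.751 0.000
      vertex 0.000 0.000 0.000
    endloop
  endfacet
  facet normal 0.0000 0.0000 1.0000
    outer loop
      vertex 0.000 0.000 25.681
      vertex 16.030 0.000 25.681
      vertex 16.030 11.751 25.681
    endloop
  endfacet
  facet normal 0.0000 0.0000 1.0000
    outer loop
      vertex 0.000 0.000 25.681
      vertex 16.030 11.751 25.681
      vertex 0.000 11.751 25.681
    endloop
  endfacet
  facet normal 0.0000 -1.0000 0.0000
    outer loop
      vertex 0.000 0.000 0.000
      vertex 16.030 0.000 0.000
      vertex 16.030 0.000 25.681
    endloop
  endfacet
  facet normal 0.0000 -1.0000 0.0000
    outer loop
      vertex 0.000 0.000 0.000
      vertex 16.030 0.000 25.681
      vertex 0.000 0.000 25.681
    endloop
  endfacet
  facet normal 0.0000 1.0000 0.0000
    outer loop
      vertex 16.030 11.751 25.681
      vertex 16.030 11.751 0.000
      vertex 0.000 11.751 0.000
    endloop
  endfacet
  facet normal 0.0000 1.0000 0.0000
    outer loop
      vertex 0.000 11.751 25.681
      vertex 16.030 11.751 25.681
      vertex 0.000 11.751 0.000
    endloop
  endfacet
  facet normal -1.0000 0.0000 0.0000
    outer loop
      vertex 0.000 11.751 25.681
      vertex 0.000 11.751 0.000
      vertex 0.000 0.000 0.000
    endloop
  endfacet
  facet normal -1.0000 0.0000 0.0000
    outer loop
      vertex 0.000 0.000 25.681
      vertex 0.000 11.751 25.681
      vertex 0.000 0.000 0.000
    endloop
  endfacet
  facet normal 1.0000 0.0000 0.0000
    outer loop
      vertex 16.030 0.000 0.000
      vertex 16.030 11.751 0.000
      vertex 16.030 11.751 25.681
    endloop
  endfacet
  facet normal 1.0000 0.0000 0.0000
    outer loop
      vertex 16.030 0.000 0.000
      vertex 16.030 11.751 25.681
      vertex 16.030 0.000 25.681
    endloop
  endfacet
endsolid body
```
; perimeter-only toolpath
G21 ; units = mm
G90 ; absolute positioning
G28 ; home
; layer 1
G0 Z4.280
G0 X0.000 Y0.000
G1 X16.030 Y0.000
G1 X16.030 Y11.751
G1 X0.000 Y11.751
G1 X0.000 Y0.000
; layer 2
G0 Z8.560
G0 X0.000 Y0.000
G1 X16.030 Y0.000
G1 X16.030 Y11.751
G1 X0.000 Y11.751
G1 X0.000 Y0.000
; layer 3
G0 Z12.841
G0 X0.000 Y0.000
G1 X16.030 Y0.000
G1 X16.030 Y11.751
G1 X0.000 Y11.751
G1 X0.000 Y0.000
; layer 4
G0 Z17.121
G0 X0.000 Y0.000
G1 X16.030 Y0.000
G1 X16.030 Y11.751
G1 X0.000 Y11.751
G1 X0.000 Y0.000
; layer 5
G0 Z21.401
G0 X0.000 Y0.000
G1 X16.030 Y0.000
G1 X16.030 Y11.751
G1 X0.000 Y11.751
G1 X0.000 Y0.000
; layer 6
G0 Z25.681
G0 X0.000 Y0.000
G1 X16.030 Y0.000
G1 X16.030 Y11.751
G1 X0.000 Y11.751
G1 X0.000 Y0.000
M2 ; end

The solid is a rectangular box, roughly 16 × 11.8 mm footprint and 25.7 mm tall. Slicing at Δz = 4.280 mm — 6 equal slices spanning the solid's height, so layer i sits at z = i·h/6 — gives 6 non-empty perimeters. Each is a 4-segment closed polygon; G0 lifts to the layer z and rapids to the start vertex, then G1 traces the edges.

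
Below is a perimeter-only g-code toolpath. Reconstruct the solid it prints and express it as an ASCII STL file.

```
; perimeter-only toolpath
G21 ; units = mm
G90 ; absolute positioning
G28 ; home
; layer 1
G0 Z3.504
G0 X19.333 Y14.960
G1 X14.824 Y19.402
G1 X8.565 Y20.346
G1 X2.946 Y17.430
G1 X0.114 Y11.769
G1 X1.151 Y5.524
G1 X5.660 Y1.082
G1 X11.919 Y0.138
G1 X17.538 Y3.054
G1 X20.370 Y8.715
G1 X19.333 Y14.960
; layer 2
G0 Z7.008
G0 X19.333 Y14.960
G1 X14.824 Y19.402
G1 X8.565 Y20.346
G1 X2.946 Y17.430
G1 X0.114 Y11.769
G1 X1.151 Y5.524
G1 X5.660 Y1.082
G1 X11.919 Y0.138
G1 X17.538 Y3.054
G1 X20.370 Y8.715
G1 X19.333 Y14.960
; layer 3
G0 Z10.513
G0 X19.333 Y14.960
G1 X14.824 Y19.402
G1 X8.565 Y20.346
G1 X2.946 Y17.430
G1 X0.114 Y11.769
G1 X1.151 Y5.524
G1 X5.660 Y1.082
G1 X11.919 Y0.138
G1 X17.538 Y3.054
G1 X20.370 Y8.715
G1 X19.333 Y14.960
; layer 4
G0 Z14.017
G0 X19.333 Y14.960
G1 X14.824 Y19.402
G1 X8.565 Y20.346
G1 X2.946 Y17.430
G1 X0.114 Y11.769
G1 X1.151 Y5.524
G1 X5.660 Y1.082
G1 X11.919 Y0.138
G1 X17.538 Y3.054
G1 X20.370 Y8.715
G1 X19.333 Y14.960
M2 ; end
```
solid part
  facet normal 0.0000 0.0000 -1.0000
    outer loop
      vertex 8.565 20.346 0.000
      vertex 14.824 19.402 0.000
      vertex 19.333 14.960 0.000
    endloop
  endfacet
  facet normal 0.0000 0.0000 -1.0000
    outer loop
      vertex 2.946 17.430 0.000
      vertex 8.565 20.346 0.000
      vertex 19.333 14.960 0.000
    endloop
  endfacet
  facet normal 0.0000 0.0000 -1.0000
    outer loop
      vertex 0.114 11.769 0.000
      vertex 2.946 17.430 0.000
      vertex 19.333 14.960 0.000
    endloop
  endfacet
  facet normal 0.0000 0.0000 -1.0000
    outer loop
      vertex 1.151 5.524 0.000
      vertex 0.114 11.769 0.000
      vertex 19.333 14.960 0.000
    endloop
  endfacet
  facet normal 0.0000 0.0000 -1.0000
    outer loop
      vertex 5.660 1.082 0.000
      vertex 1.151 5.524 0.000
      vertex 19.333 14.960 0.000
    endloop
  endfacet
  facet normal 0.0000 0.0000 -1.0000
    outer loop
      vertex 11.919 0.138 0.000
      vertex 5.660 1.082 0.000
      vertex 19.333 14.960 0.000
    endloop
  endfacet
  facet normal 0.0000 0.0000 -1.0000
    outer loop
      vertex 17.538 3.054 0.000
      vertex 11.919 0.138 0.000
      vertex 19.333 14.960 0.000
    endloop
  endfacet
  facet normal 0.0000 0.0000 -1.0000
    outer loop
      vertex 20.370 8.715 0.000
      vertex 17.538 3.054 0.000
      vertex 19.333 14.960 0.000
    endloop
  endfacet
  facet normal 0.0000 0.0000 1.0000
    outer loop
      vertex 19.333 14.960 14.017
      vertex 14.824 19.402 14.017
      vertex 8.565 20.346 14.017
    endloop
  endfacet
  facet normal 0.0000 0.0000 1.0000
    outer loop
      vertex 19.333 14.960 14.017
      vertex 8.565 20.346 14.017
      vertex 2.946 17.430 14.017
    endloop
  endfacet
  facet normal 0.0000 0.0000 1.0000
    outer loop
      vertex 19.333 14.960 14.017
      vertex 2.946 17.430 14.017
      vertex 0.114 11.769 14.017
    endloop
  endfacet
  facet normal 0.0000 0.0000 1.0000
    outer loop
      vertex 19.333 14.960 14.017
      vertex 0.114 11.769 14.017
      vertex 1.151 5.524 14.017
    endloop
  endfacet
  facet normal 0.0000 0.0000 1.0000
    outer loop
      vertex 19.333 14.960 14.017
      vertex 1.151 5.524 14.017
      vertex 5.660 1.082 14.017
    endloop
  endfacet
  facet normal 0.0000 0.0000 1.0000
    outer loop
      vertex 19.333 14.960 14.017
      vertex 5.660 1.082 14.017
      vertex 11.919 0.138 14.017
    endloop
  endfacet
  facet normal 0.0000 0.0000 1.0000
    outer loop
      vertex 19.333 14.960 14.017
      vertex 11.919 0.138 14.017
      vertex 17.538 3.054 14.017
    endloop
  endfacet
  facet normal 0.0000 0.0000 1.0000
    outer loop
      vertex 19.333 14.960 14.017
      vertex 17.538 3.054 14.017
      vertex 20.370 8.715 14.017
    endloop
  endfacet
  facet normal 0.7018 0.7124 0.0000
    outer loop
      vertex 19.333 14.960 0.000
      vertex 14.824 19.402 0.000
      vertex 14.824 19.402 14.017
    endloop
  endfacet
  facet normal 0.7018 0.7124 0.0000
    outer loop
      vertex 19.333 14.960 0.000
      vertex 14.824 19.402 14.017
      vertex 19.333 14.960 14.017
    endloop
  endfacet
  facet normal 0.1491 0.9888 0.0000
    outer loop
      vertex 14.824 19.402 0.000
      vertex 8.565 20.346 0.000
      vertex 8.565 20.346 14.017
    endloop
  endfacet
  facet normal 0.1491 0.9888 0.0000
    outer loop
      vertex 14.824 19.402 0.000
      vertex 8.565 20.346 14.017
      vertex 14.824 19.402 14.017
    endloop
  endfacet
  facet normal -0.4606 0.8876 0.0000
    outer loop
      vertex 8.565 20.346 0.000
      vertex 2.946 17.430 0.000
      vertex 2.946 17.430 14.017
    endloop
  endfacet
  facet normal -0.4606 0.8876 0.0000
    outer loop
      vertex 8.565 20.346 0.000
      vertex 2.946 17.430 14.017
      vertex 8.565 20.346 14.017
    endloop
  endfacet
  facet normal -0.8943 0.4474 0.0000
    outer loop
      vertex 2.946 17.430 0.000
      vertex 0.114 11.769 0.000
      vertex 0.114 11.769 14.017
    endloop
  endfacet
  facet normal -0.8943 0.4474 0.0000
    outer loop
      vertex 2.946 17.430 0.000
      vertex 0.114 11.769 14.017
      vertex 2.946 17.430 14.017
    endloop
  endfacet
  facet normal -0.9865 -0.1638 0.0000
    outer loop
      vertex 0.114 11.769 0.000
      vertex 1.151 5.524 0.000
      vertex 1.151 5.524 14.017
    endloop
  endfacet
  facet normal -0.9865 -0.1638 0.0000
    outer loop
      vertex 0.114 11.769 0.000
      vertex 1.151 5.524 14.017
      vertex 0.114 11.769 14.017
    endloop
  endfacet
  facet normal -0.7018 -0.7124 0.0000
    outer loop
      vertex 1.151 5.524 0.000
      vertex 5.660 1.082 0.000
      vertex 5.660 1.082 14.017
    endloop
  endfacet
  facet normal -0.7018 -0.7124 0.0000
    outer loop
      vertex 1.151 5.524 0.000
      vertex 5.660 1.082 14.017
      vertex 1.151 5.524 14.017
    endloop
  endfacet
  facet normal -0.1491 -0.9888 0.0000
    outer loop
      vertex 5.660 1.082 0.000
      vertex 11.919 0.138 0.000
      vertex 11.919 0.138 14.017
    endloop
  endfacet
  facet normal -0.1491 -0.9888 0.0000
    outer loop
      vertex 5.660 1.082 0.000
      vertex 11.919 0.138 14.017
      vertex 5.660 1.082 14.017
    endloop
  endfacet
  facet normal 0.4606 -0.8876 0.0000
    outer loop
      vertex 11.919 0.138 0.000
      vertex 17.538 3.054 0.000
      vertex 17.538 3.054 14.017
    endloop
  endfacet
  facet normal 0.4606 -0.8876 0.0000
    outer loop
      vertex 11.919 0.138 0.000
      vertex 17.538 3.054 14.017
      vertex 11.919 0.138 14.017
    endloop
  endfacet
  facet normal 0.8943 -0.4474 0.0000
    outer loop
      vertex 17.538 3.054 0.000
      vertex 20.370 8.715 0.000
      vertex 20.370 8.715 14.017
    endloop
  endfacet
  facet normal 0.8943 -0.4474 0.0000
    outer loop
      vertex 17.538 3.054 0.000
      vertex 20.370 8.715 14.017
      vertex 17.538 3.054 14.017
    endloop
  endfacet
  facet normal 0.9865 0.1638 0.0000
    outer loop
      vertex 20.370 8.715 0.000
      vertex 19.333 14.960 0.000
      vertex 19.333 14.960 14.017
    endloop
  endfacet
  facet normal 0.9865 0.1638 0.0000
    outer loop
      vertex 20.370 8.715 0.000
      vertex 19.333 14.960 14.017
      vertex 20.370 8.715 14.017
    endloop
  endfacet
endsolid part

The G0 Z moves step by Δz≈3.504 mm. Every layer's G1 loop is the same polygon, so the solid is a straight extrusion of it from z=0 to z≈14. Closing with flat bottom and top caps and triangulating gives 36 facets — a regular 10-sided prism (a cylinder approximated with 10 flat sides), circumscribed radius ≈ 10.2 mm, height ≈ 14 mm.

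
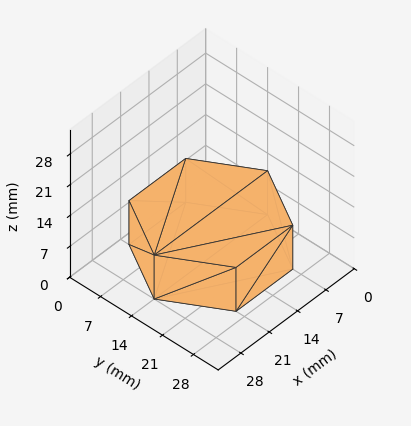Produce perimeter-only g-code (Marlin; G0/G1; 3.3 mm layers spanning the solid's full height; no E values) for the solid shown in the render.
Reading the render: the shape is a regular 6-sided prism (a cylinder approximated with 6 flat sides), circumscribed radius ≈ 14 mm, height ≈ 10 mm (dimensions read to the nearest mm from the axis ticks). For the g-code, the solid's height is divided into equal slices at the stated Δz and each level perimeter traced with G1 moves after a G0 lift.

; perimeter-only toolpath
G21 ; units = mm
G90 ; absolute positioning
G28 ; home
; layer 1
G0 Z3.3
G0 X28.0 Y14.0
G1 X21.0 Y26.1
G1 X7.0 Y26.1
G1 X0.0 Y14.0
G1 X7.0 Y1.9
G1 X21.0 Y1.9
G1 X28.0 Y14.0
; layer 2
G0 Z6.7
G0 X28.0 Y14.0
G1 X21.0 Y26.1
G1 X7.0 Y26.1
G1 X0.0 Y14.0
G1 X7.0 Y1.9
G1 X21.0 Y1.9
G1 X28.0 Y14.0
; layer 3
G0 Z10.0
G0 X28.0 Y14.0
G1 X21.0 Y26.1
G1 X7.0 Y26.1
G1 X0.0 Y14.0
G1 X7.0 Y1.9
G1 X21.0 Y1.9
G1 X28.0 Y14.0
M2 ; end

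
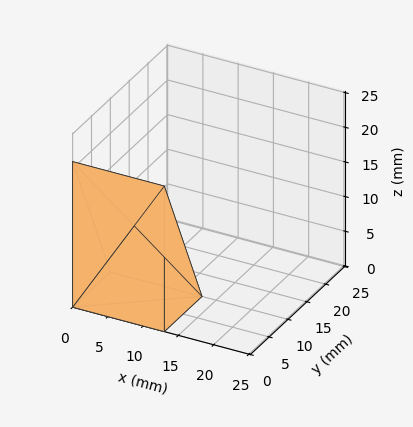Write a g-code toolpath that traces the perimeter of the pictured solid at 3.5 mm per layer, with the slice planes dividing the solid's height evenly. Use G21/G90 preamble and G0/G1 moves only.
Reading the render: the shape is a wedge (ramp): 13 × 10 mm base, rising to 21 mm along the y=0 edge and sloping linearly to z=0 at y=10 (dimensions read to the nearest mm from the axis ticks). For the g-code, the solid's height is divided into equal slices at the stated Δz and each level perimeter traced with G1 moves after a G0 lift.

; perimeter-only toolpath
G21 ; units = mm
G90 ; absolute positioning
G28 ; home
; layer 1
G0 Z3.5
G0 X0.0 Y0.0
G1 X13.0 Y0.0
G1 X13.0 Y8.3
G1 X0.0 Y8.3
G1 X0.0 Y0.0
; layer 2
G0 Z7.0
G0 X0.0 Y0.0
G1 X13.0 Y0.0
G1 X13.0 Y6.7
G1 X0.0 Y6.7
G1 X0.0 Y0.0
; layer 3
G0 Z10.5
G0 X0.0 Y0.0
G1 X13.0 Y0.0
G1 X13.0 Y5.0
G1 X0.0 Y5.0
G1 X0.0 Y0.0
; layer 4
G0 Z14.0
G0 X0.0 Y0.0
G1 X13.0 Y0.0
G1 X13.0 Y3.3
G1 X0.0 Y3.3
G1 X0.0 Y0.0
; layer 5
G0 Z17.5
G0 X0.0 Y0.0
G1 X13.0 Y0.0
G1 X13.0 Y1.7
G1 X0.0 Y1.7
G1 X0.0 Y0.0
M2 ; end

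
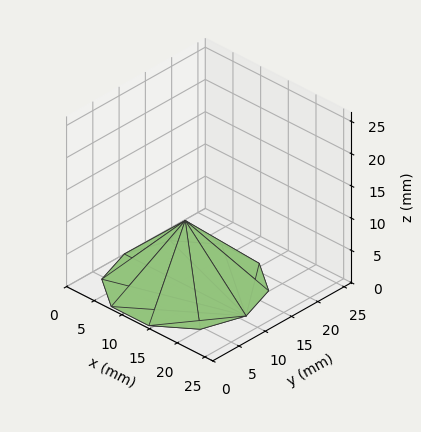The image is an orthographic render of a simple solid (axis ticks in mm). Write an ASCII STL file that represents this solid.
Reading the render: the shape is a regular 10-sided pyramid, base circumscribed radius ≈ 11 mm, apex at z ≈ 10 mm (dimensions read to the nearest mm from the axis ticks). For the STL, each face is triangulated and given an outward normal.

solid part
  facet normal 0.0000 0.0000 -1.0000
    outer loop
      vertex 14.4 21.5 0.0
      vertex 19.9 17.5 0.0
      vertex 22.0 11.0 0.0
    endloop
  endfacet
  facet normal 0.0000 0.0000 -1.0000
    outer loop
      vertex 7.6 21.5 0.0
      vertex 14.4 21.5 0.0
      vertex 22.0 11.0 0.0
    endloop
  endfacet
  facet normal 0.0000 0.0000 -1.0000
    outer loop
      vertex 2.1 17.5 0.0
      vertex 7.6 21.5 0.0
      vertex 22.0 11.0 0.0
    endloop
  endfacet
  facet normal 0.0000 0.0000 -1.0000
    outer loop
      vertex 0.0 11.0 0.0
      vertex 2.1 17.5 0.0
      vertex 22.0 11.0 0.0
    endloop
  endfacet
  facet normal 0.0000 0.0000 -1.0000
    outer loop
      vertex 2.1 4.5 0.0
      vertex 0.0 11.0 0.0
      vertex 22.0 11.0 0.0
    endloop
  endfacet
  facet normal 0.0000 0.0000 -1.0000
    outer loop
      vertex 7.6 0.5 0.0
      vertex 2.1 4.5 0.0
      vertex 22.0 11.0 0.0
    endloop
  endfacet
  facet normal 0.0000 0.0000 -1.0000
    outer loop
      vertex 14.4 0.5 0.0
      vertex 7.6 0.5 0.0
      vertex 22.0 11.0 0.0
    endloop
  endfacet
  facet normal 0.0000 0.0000 -1.0000
    outer loop
      vertex 19.9 4.5 0.0
      vertex 14.4 0.5 0.0
      vertex 22.0 11.0 0.0
    endloop
  endfacet
  facet normal 0.6573 0.2124 0.7231
    outer loop
      vertex 22.0 11.0 0.0
      vertex 19.9 17.5 0.0
      vertex 11.0 11.0 10.0
    endloop
  endfacet
  facet normal 0.4058 0.5580 0.7239
    outer loop
      vertex 19.9 17.5 0.0
      vertex 14.4 21.5 0.0
      vertex 11.0 11.0 10.0
    endloop
  endfacet
  facet normal 0.0000 0.6897 0.7241
    outer loop
      vertex 14.4 21.5 0.0
      vertex 7.6 21.5 0.0
      vertex 11.0 11.0 10.0
    endloop
  endfacet
  facet normal -0.4058 0.5580 0.7239
    outer loop
      vertex 7.6 21.5 0.0
      vertex 2.1 17.5 0.0
      vertex 11.0 11.0 10.0
    endloop
  endfacet
  facet normal -0.6573 0.2124 0.7231
    outer loop
      vertex 2.1 17.5 0.0
      vertex 0.0 11.0 0.0
      vertex 11.0 11.0 10.0
    endloop
  endfacet
  facet normal -0.6573 -0.2124 0.7231
    outer loop
      vertex 0.0 11.0 0.0
      vertex 2.1 4.5 0.0
      vertex 11.0 11.0 10.0
    endloop
  endfacet
  facet normal -0.4058 -0.5580 0.7239
    outer loop
      vertex 2.1 4.5 0.0
      vertex 7.6 0.5 0.0
      vertex 11.0 11.0 10.0
    endloop
  endfacet
  facet normal 0.0000 -0.6897 0.7241
    outer loop
      vertex 7.6 0.5 0.0
      vertex 14.4 0.5 0.0
      vertex 11.0 11.0 10.0
    endloop
  endfacet
  facet normal 0.4058 -0.5580 0.7239
    outer loop
      vertex 14.4 0.5 0.0
      vertex 19.9 4.5 0.0
      vertex 11.0 11.0 10.0
    endloop
  endfacet
  facet normal 0.6573 -0.2124 0.7231
    outer loop
      vertex 19.9 4.5 0.0
      vertex 22.0 11.0 0.0
      vertex 11.0 11.0 10.0
    endloop
  endfacet
endsolid part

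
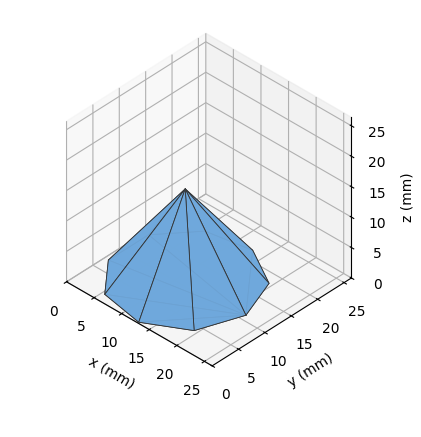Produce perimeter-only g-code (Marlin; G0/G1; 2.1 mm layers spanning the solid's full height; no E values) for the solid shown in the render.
Reading the render: the shape is a regular 9-sided pyramid, base circumscribed radius ≈ 11 mm, apex at z ≈ 15 mm (dimensions read to the nearest mm from the axis ticks). For the g-code, the solid's height is divided into equal slices at the stated Δz and each level perimeter traced with G1 moves after a G0 lift.

; perimeter-only toolpath
G21 ; units = mm
G90 ; absolute positioning
G28 ; home
; layer 1
G0 Z2.1
G0 X20.4 Y11.0
G1 X18.2 Y17.1
G1 X12.6 Y20.3
G1 X6.3 Y19.1
G1 X2.2 Y14.3
G1 X2.2 Y7.7
G1 X6.3 Y2.9
G1 X12.6 Y1.7
G1 X18.2 Y4.9
G1 X20.4 Y11.0
; layer 2
G0 Z4.3
G0 X18.9 Y11.0
G1 X17.0 Y16.1
G1 X12.4 Y18.7
G1 X7.1 Y17.8
G1 X3.6 Y13.7
G1 X3.6 Y8.3
G1 X7.1 Y4.2
G1 X12.4 Y3.3
G1 X17.0 Y5.9
G1 X18.9 Y11.0
; layer 3
G0 Z6.4
G0 X17.3 Y11.0
G1 X15.8 Y15.1
G1 X12.1 Y17.2
G1 X7.9 Y16.4
G1 X5.1 Y13.2
G1 X5.1 Y8.8
G1 X7.9 Y5.6
G1 X12.1 Y4.8
G1 X15.8 Y6.9
G1 X17.3 Y11.0
; layer 4
G0 Z8.6
G0 X15.7 Y11.0
G1 X14.6 Y14.0
G1 X11.8 Y15.6
G1 X8.6 Y15.1
G1 X6.6 Y12.6
G1 X6.6 Y9.4
G1 X8.6 Y6.9
G1 X11.8 Y6.4
G1 X14.6 Y8.0
G1 X15.7 Y11.0
; layer 5
G0 Z10.7
G0 X14.1 Y11.0
G1 X13.4 Y13.0
G1 X11.5 Y14.1
G1 X9.4 Y13.7
G1 X8.1 Y12.1
G1 X8.1 Y9.9
G1 X9.4 Y8.3
G1 X11.5 Y7.9
G1 X13.4 Y9.0
G1 X14.1 Y11.0
; layer 6
G0 Z12.9
G0 X12.6 Y11.0
G1 X12.2 Y12.0
G1 X11.3 Y12.5
G1 X10.2 Y12.4
G1 X9.5 Y11.5
G1 X9.5 Y10.5
G1 X10.2 Y9.6
G1 X11.3 Y9.5
G1 X12.2 Y10.0
G1 X12.6 Y11.0
M2 ; end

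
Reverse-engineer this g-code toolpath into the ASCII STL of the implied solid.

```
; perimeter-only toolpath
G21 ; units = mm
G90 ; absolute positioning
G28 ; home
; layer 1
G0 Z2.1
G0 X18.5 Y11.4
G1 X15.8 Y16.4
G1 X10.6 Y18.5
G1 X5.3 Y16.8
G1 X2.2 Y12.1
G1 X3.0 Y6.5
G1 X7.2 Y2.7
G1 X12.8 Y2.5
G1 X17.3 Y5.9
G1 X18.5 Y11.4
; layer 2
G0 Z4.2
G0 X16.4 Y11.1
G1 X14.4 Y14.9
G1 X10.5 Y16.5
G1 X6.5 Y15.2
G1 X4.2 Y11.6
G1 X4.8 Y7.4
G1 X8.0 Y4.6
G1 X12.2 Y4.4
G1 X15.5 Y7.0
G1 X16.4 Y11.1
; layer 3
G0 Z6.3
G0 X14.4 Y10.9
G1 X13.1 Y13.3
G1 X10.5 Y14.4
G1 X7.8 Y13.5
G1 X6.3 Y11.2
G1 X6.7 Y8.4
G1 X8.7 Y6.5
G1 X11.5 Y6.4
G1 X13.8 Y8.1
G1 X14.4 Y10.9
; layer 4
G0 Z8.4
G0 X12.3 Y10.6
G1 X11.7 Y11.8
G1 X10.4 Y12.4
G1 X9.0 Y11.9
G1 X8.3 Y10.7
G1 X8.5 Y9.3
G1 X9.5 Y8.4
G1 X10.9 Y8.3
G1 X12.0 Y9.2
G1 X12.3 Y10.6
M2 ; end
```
solid part
  facet normal 0.0000 0.0000 -1.0000
    outer loop
      vertex 10.7 20.6 0.0
      vertex 17.2 17.9 0.0
      vertex 20.5 11.7 0.0
    endloop
  endfacet
  facet normal 0.0000 0.0000 -1.0000
    outer loop
      vertex 4.0 18.4 0.0
      vertex 10.7 20.6 0.0
      vertex 20.5 11.7 0.0
    endloop
  endfacet
  facet normal 0.0000 0.0000 -1.0000
    outer loop
      vertex 0.2 12.5 0.0
      vertex 4.0 18.4 0.0
      vertex 20.5 11.7 0.0
    endloop
  endfacet
  facet normal 0.0000 0.0000 -1.0000
    outer loop
      vertex 1.2 5.5 0.0
      vertex 0.2 12.5 0.0
      vertex 20.5 11.7 0.0
    endloop
  endfacet
  facet normal 0.0000 0.0000 -1.0000
    outer loop
      vertex 6.4 0.8 0.0
      vertex 1.2 5.5 0.0
      vertex 20.5 11.7 0.0
    endloop
  endfacet
  facet normal 0.0000 0.0000 -1.0000
    outer loop
      vertex 13.4 0.5 0.0
      vertex 6.4 0.8 0.0
      vertex 20.5 11.7 0.0
    endloop
  endfacet
  facet normal 0.0000 0.0000 -1.0000
    outer loop
      vertex 19.0 4.8 0.0
      vertex 13.4 0.5 0.0
      vertex 20.5 11.7 0.0
    endloop
  endfacet
  facet normal 0.6496 0.3457 0.6771
    outer loop
      vertex 20.5 11.7 0.0
      vertex 17.2 17.9 0.0
      vertex 10.3 10.3 10.5
    endloop
  endfacet
  facet normal 0.2822 0.6795 0.6773
    outer loop
      vertex 17.2 17.9 0.0
      vertex 10.7 20.6 0.0
      vertex 10.3 10.3 10.5
    endloop
  endfacet
  facet normal -0.2296 0.6992 0.6771
    outer loop
      vertex 10.7 20.6 0.0
      vertex 4.0 18.4 0.0
      vertex 10.3 10.3 10.5
    endloop
  endfacet
  facet normal -0.6180 0.3981 0.6779
    outer loop
      vertex 4.0 18.4 0.0
      vertex 0.2 12.5 0.0
      vertex 10.3 10.3 10.5
    endloop
  endfacet
  facet normal -0.7276 -0.1039 0.6781
    outer loop
      vertex 0.2 12.5 0.0
      vertex 1.2 5.5 0.0
      vertex 10.3 10.3 10.5
    endloop
  endfacet
  facet normal -0.4934 -0.5459 0.6772
    outer loop
      vertex 1.2 5.5 0.0
      vertex 6.4 0.8 0.0
      vertex 10.3 10.3 10.5
    endloop
  endfacet
  facet normal -0.0315 -0.7353 0.6770
    outer loop
      vertex 6.4 0.8 0.0
      vertex 13.4 0.5 0.0
      vertex 10.3 10.3 10.5
    endloop
  endfacet
  facet normal 0.4482 -0.5837 0.6771
    outer loop
      vertex 13.4 0.5 0.0
      vertex 19.0 4.8 0.0
      vertex 10.3 10.3 10.5
    endloop
  endfacet
  facet normal 0.7188 -0.1563 0.6774
    outer loop
      vertex 19.0 4.8 0.0
      vertex 20.5 11.7 0.0
      vertex 10.3 10.3 10.5
    endloop
  endfacet
endsolid part

The G0 Z moves step by Δz≈2.1 mm. The G1 loops shrink linearly with z, so the solid tapers from its base footprint up to z≈10.5. Closing with a flat bottom cap and the tapered top and triangulating gives 16 facets — a regular 9-sided pyramid, base circumscribed radius ≈ 10.3 mm, apex at z ≈ 10.5 mm.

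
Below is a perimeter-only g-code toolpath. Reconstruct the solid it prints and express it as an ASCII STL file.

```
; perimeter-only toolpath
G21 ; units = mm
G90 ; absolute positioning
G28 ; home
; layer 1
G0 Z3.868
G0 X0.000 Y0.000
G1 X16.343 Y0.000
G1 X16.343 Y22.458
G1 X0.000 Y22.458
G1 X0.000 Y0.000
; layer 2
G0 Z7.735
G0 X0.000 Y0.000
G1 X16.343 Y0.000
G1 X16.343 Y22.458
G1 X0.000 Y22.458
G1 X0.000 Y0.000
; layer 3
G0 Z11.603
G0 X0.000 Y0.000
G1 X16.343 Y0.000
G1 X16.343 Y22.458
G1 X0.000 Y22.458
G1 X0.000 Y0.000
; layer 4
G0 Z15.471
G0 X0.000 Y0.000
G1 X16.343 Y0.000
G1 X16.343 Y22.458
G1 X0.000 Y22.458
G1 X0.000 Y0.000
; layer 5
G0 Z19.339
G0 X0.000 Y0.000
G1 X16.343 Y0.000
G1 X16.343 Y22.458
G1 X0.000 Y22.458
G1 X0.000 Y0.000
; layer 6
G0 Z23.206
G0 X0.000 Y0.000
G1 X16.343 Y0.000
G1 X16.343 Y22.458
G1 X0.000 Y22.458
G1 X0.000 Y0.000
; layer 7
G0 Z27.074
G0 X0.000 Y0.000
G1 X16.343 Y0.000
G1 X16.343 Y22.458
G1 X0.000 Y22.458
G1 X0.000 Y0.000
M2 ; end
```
solid part
  facet normal 0.0000 0.0000 -1.0000
    outer loop
      vertex 16.343 22.458 0.000
      vertex 16.343 0.000 0.000
      vertex 0.000 0.000 0.000
    endloop
  endfacet
  facet normal 0.0000 0.0000 -1.0000
    outer loop
      vertex 0.000 22.458 0.000
      vertex 16.343 22.458 0.000
      vertex 0.000 0.000 0.000
    endloop
  endfacet
  facet normal 0.0000 0.0000 1.0000
    outer loop
      vertex 0.000 0.000 27.074
      vertex 16.343 0.000 27.074
      vertex 16.343 22.458 27.074
    endloop
  endfacet
  facet normal 0.0000 0.0000 1.0000
    outer loop
      vertex 0.000 0.000 27.074
      vertex 16.343 22.458 27.074
      vertex 0.000 22.458 27.074
    endloop
  endfacet
  facet normal 0.0000 -1.0000 0.0000
    outer loop
      vertex 0.000 0.000 0.000
      vertex 16.343 0.000 0.000
      vertex 16.343 0.000 27.074
    endloop
  endfacet
  facet normal 0.0000 -1.0000 0.0000
    outer loop
      vertex 0.000 0.000 0.000
      vertex 16.343 0.000 27.074
      vertex 0.000 0.000 27.074
    endloop
  endfacet
  facet normal 0.0000 1.0000 0.0000
    outer loop
      vertex 16.343 22.458 27.074
      vertex 16.343 22.458 0.000
      vertex 0.000 22.458 0.000
    endloop
  endfacet
  facet normal 0.0000 1.0000 0.0000
    outer loop
      vertex 0.000 22.458 27.074
      vertex 16.343 22.458 27.074
      vertex 0.000 22.458 0.000
    endloop
  endfacet
  facet normal -1.0000 0.0000 0.0000
    outer loop
      vertex 0.000 22.458 27.074
      vertex 0.000 22.458 0.000
      vertex 0.000 0.000 0.000
    endloop
  endfacet
  facet normal -1.0000 0.0000 0.0000
    outer loop
      vertex 0.000 0.000 27.074
      vertex 0.000 22.458 27.074
      vertex 0.000 0.000 0.000
    endloop
  endfacet
  facet normal 1.0000 0.0000 0.0000
    outer loop
      vertex 16.343 0.000 0.000
      vertex 16.343 22.458 0.000
      vertex 16.343 22.458 27.074
    endloop
  endfacet
  facet normal 1.0000 0.0000 0.0000
    outer loop
      vertex 16.343 0.000 0.000
      vertex 16.343 22.458 27.074
      vertex 16.343 0.000 27.074
    endloop
  endfacet
endsolid part

The G0 Z moves step by Δz≈3.868 mm. Every layer's G1 loop is the same polygon, so the solid is a straight extrusion of it from z=0 to z≈27.1. Closing with flat bottom and top caps and triangulating gives 12 facets — a rectangular box, roughly 16.3 × 22.5 mm footprint and 27.1 mm tall.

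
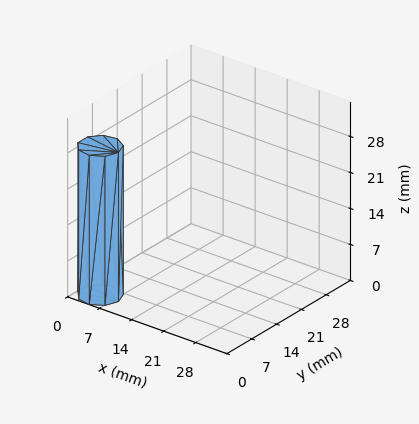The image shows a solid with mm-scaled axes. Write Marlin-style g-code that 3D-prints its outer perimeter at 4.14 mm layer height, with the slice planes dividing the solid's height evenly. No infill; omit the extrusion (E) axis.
Reading the render: the shape is a regular 9-sided prism (a cylinder approximated with 9 flat sides), circumscribed radius ≈ 4 mm, height ≈ 29 mm (dimensions read to the nearest mm from the axis ticks). For the g-code, the solid's height is divided into equal slices at the stated Δz and each level perimeter traced with G1 moves after a G0 lift.

; perimeter-only toolpath
G21 ; units = mm
G90 ; absolute positioning
G28 ; home
; layer 1
G0 Z4.14
G0 X8.00 Y4.00
G1 X7.06 Y6.57
G1 X4.69 Y7.94
G1 X2.00 Y7.46
G1 X0.24 Y5.37
G1 X0.24 Y2.63
G1 X2.00 Y0.54
G1 X4.69 Y0.06
G1 X7.06 Y1.43
G1 X8.00 Y4.00
; layer 2
G0 Z8.29
G0 X8.00 Y4.00
G1 X7.06 Y6.57
G1 X4.69 Y7.94
G1 X2.00 Y7.46
G1 X0.24 Y5.37
G1 X0.24 Y2.63
G1 X2.00 Y0.54
G1 X4.69 Y0.06
G1 X7.06 Y1.43
G1 X8.00 Y4.00
; layer 3
G0 Z12.43
G0 X8.00 Y4.00
G1 X7.06 Y6.57
G1 X4.69 Y7.94
G1 X2.00 Y7.46
G1 X0.24 Y5.37
G1 X0.24 Y2.63
G1 X2.00 Y0.54
G1 X4.69 Y0.06
G1 X7.06 Y1.43
G1 X8.00 Y4.00
; layer 4
G0 Z16.57
G0 X8.00 Y4.00
G1 X7.06 Y6.57
G1 X4.69 Y7.94
G1 X2.00 Y7.46
G1 X0.24 Y5.37
G1 X0.24 Y2.63
G1 X2.00 Y0.54
G1 X4.69 Y0.06
G1 X7.06 Y1.43
G1 X8.00 Y4.00
; layer 5
G0 Z20.71
G0 X8.00 Y4.00
G1 X7.06 Y6.57
G1 X4.69 Y7.94
G1 X2.00 Y7.46
G1 X0.24 Y5.37
G1 X0.24 Y2.63
G1 X2.00 Y0.54
G1 X4.69 Y0.06
G1 X7.06 Y1.43
G1 X8.00 Y4.00
; layer 6
G0 Z24.86
G0 X8.00 Y4.00
G1 X7.06 Y6.57
G1 X4.69 Y7.94
G1 X2.00 Y7.46
G1 X0.24 Y5.37
G1 X0.24 Y2.63
G1 X2.00 Y0.54
G1 X4.69 Y0.06
G1 X7.06 Y1.43
G1 X8.00 Y4.00
; layer 7
G0 Z29.00
G0 X8.00 Y4.00
G1 X7.06 Y6.57
G1 X4.69 Y7.94
G1 X2.00 Y7.46
G1 X0.24 Y5.37
G1 X0.24 Y2.63
G1 X2.00 Y0.54
G1 X4.69 Y0.06
G1 X7.06 Y1.43
G1 X8.00 Y4.00
M2 ; end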